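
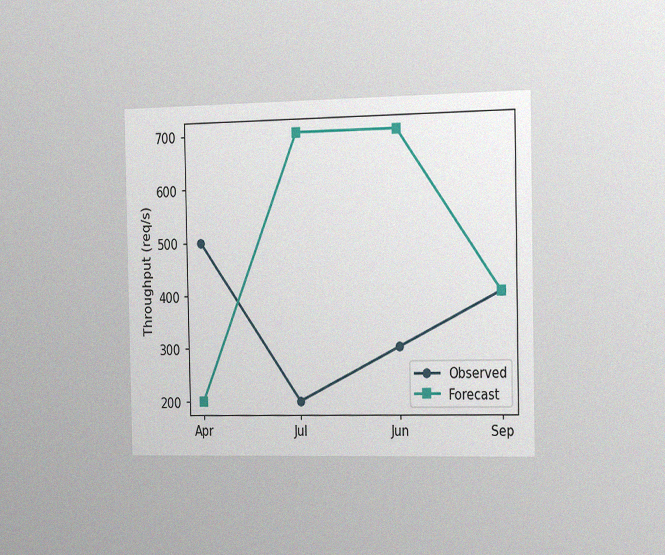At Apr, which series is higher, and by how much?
Observed, by 300req/s

The chart is viewed slightly from the right, with some photo noise. At Apr, Observed sits above the other line by 300req/s.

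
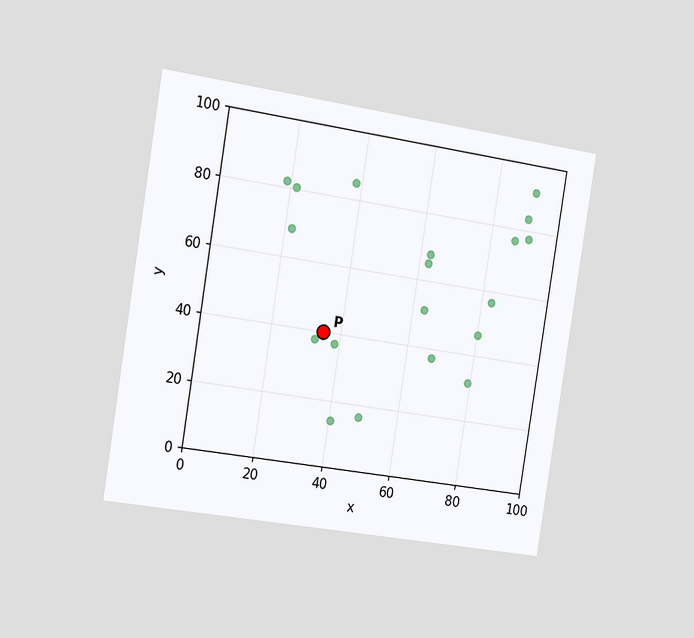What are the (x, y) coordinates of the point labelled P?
The chart is tilted about 9° clockwise and viewed slightly from the left. Following the gridlines from P to each axis, P sits at (35, 40).

(35, 40)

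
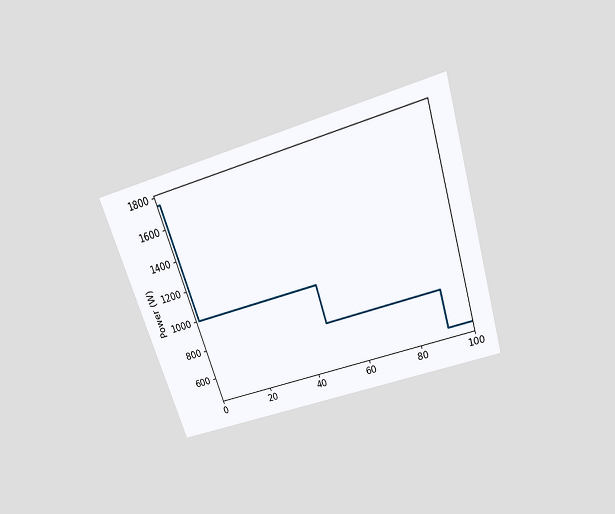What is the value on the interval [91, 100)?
500W

The chart is tilted about 18° counter-clockwise and viewed slightly from above. On [91, 100) the step sits at 500W.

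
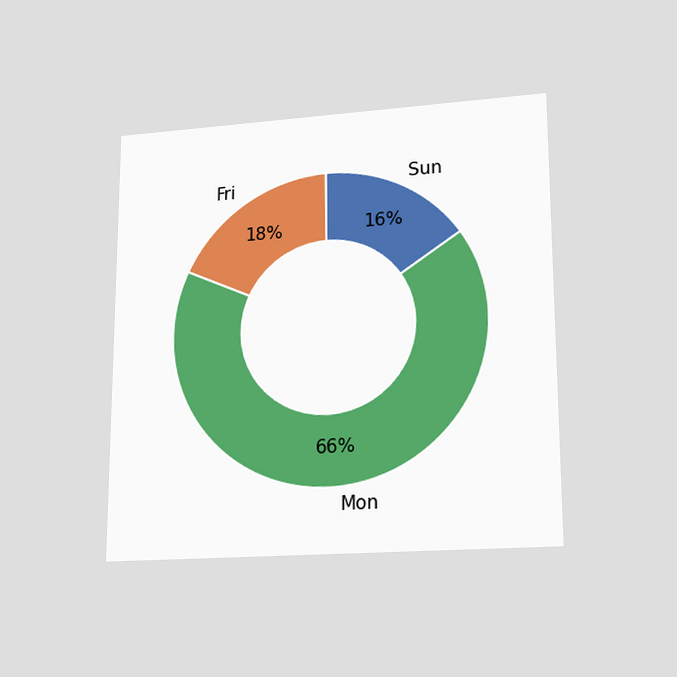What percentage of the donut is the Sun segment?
The chart is viewed at a slight angle. The Sun segment takes up 16% of the ring.

16%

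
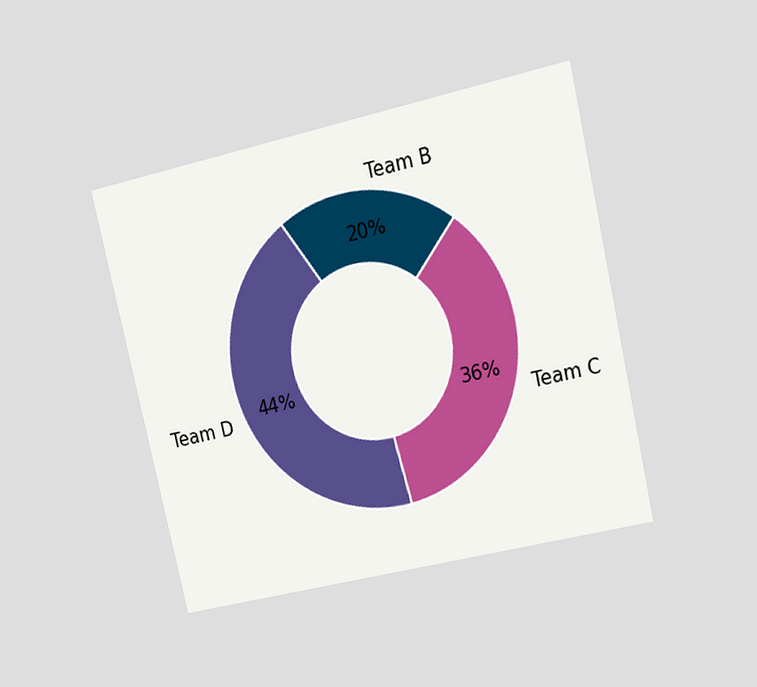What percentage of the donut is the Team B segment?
20%

The chart is tilted about 13° counter-clockwise and viewed at a slight angle. The Team B segment takes up 20% of the ring.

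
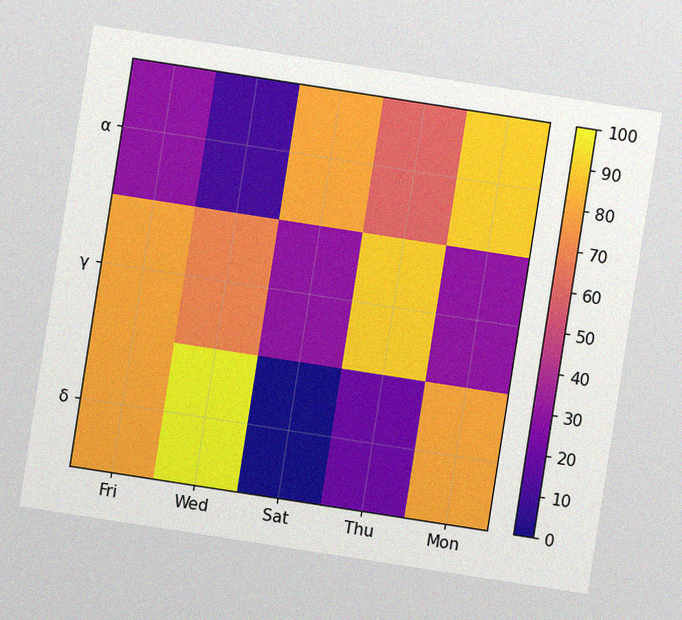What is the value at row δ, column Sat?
The chart is tilted about 9° clockwise, with some photo noise. Matching cell (δ, Sat) against the colorbar gives 0.

0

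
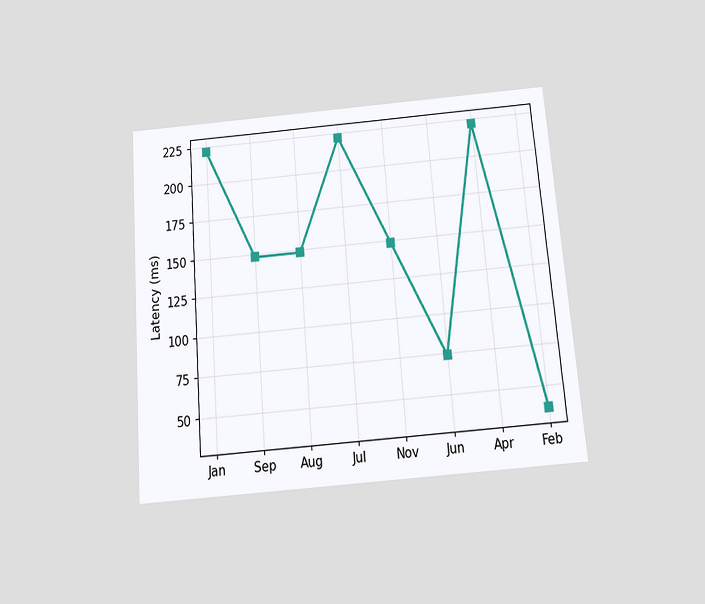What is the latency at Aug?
148ms

The chart is tilted about 5° counter-clockwise and viewed slightly from below. At Aug, the line is at 148ms.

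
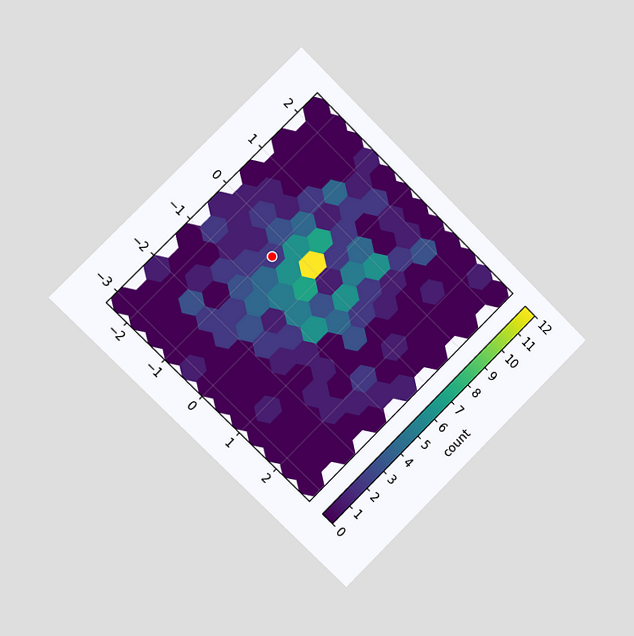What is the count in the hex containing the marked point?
2

The chart is tilted about 45° clockwise and viewed slightly from the left. The marked hex reads 2 on the colorbar.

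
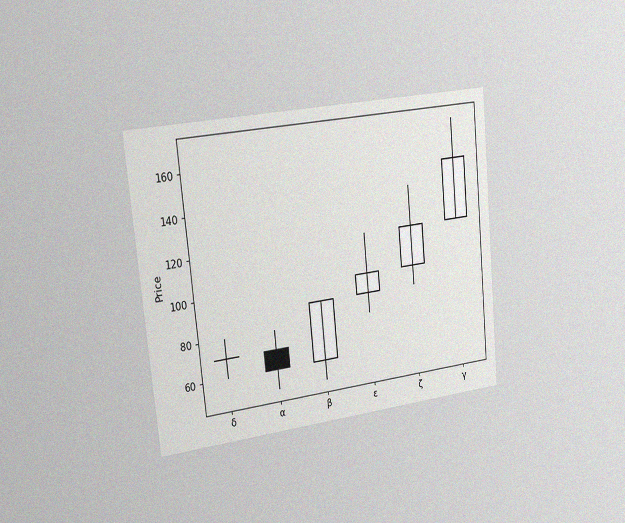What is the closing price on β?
The chart is tilted about 6° counter-clockwise and viewed slightly from the left, with some photo noise. The β candle closes at 90.

90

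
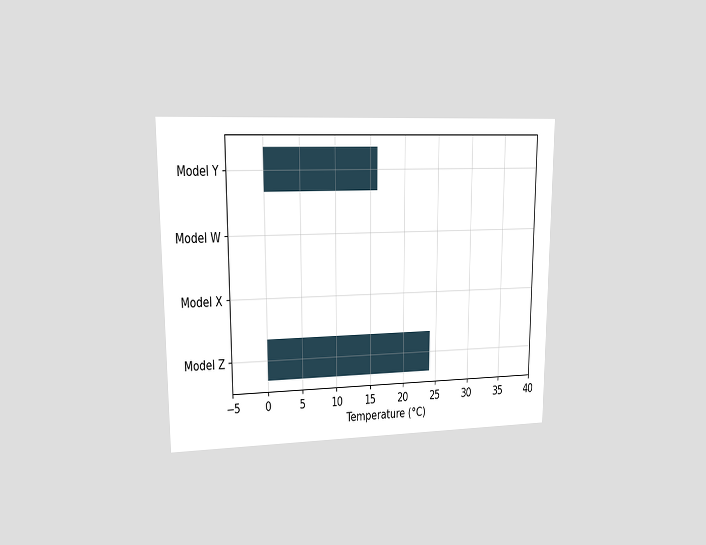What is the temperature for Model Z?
24°C

The chart is viewed at a slight angle. Reading along the chart's x-axis, the Model Z bar reaches 24°C.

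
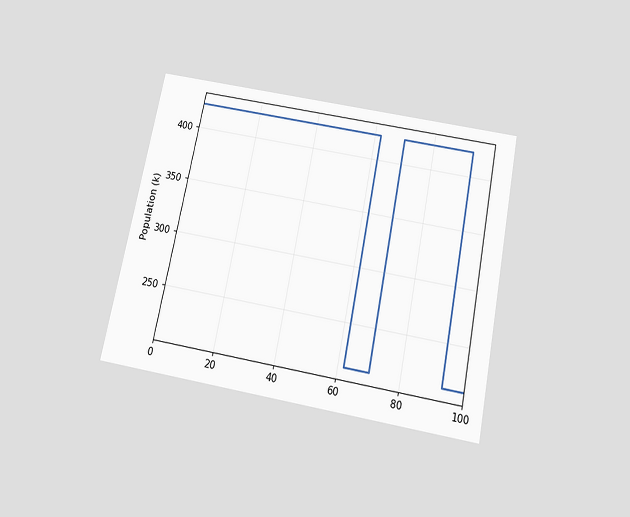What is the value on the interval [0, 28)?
424k

The chart is tilted about 11° clockwise and viewed slightly from below. On [0, 28) the step sits at 424k.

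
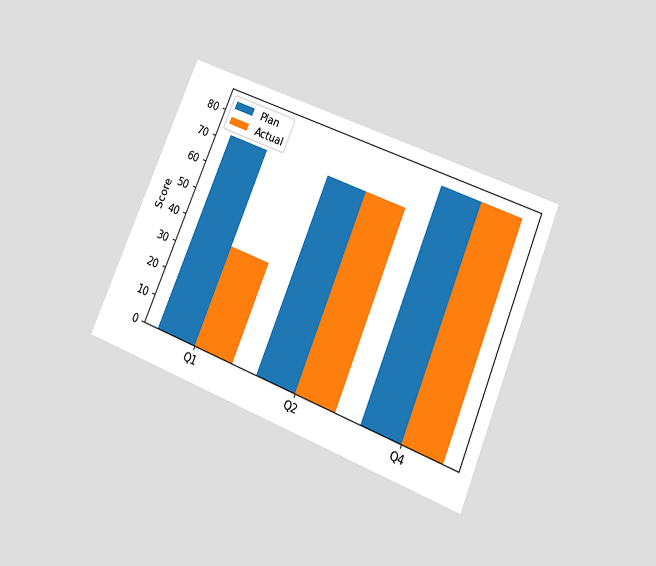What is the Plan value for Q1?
The chart is tilted about 22° clockwise and viewed slightly from below. The Plan bar at Q1 reaches 72 on the y-axis.

72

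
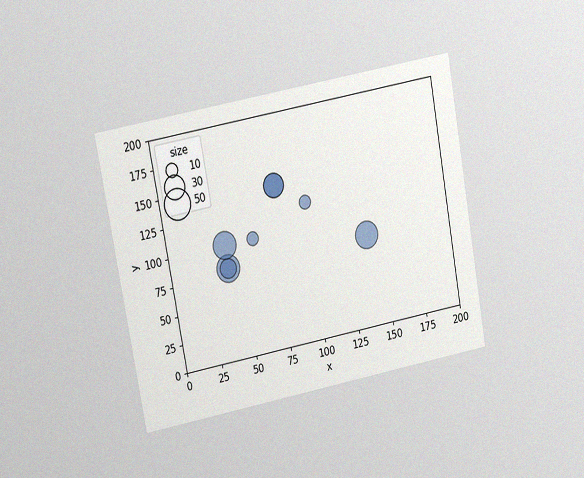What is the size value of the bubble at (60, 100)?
10

The chart is tilted about 10° counter-clockwise and viewed at a slight angle, with some photo noise. Matching the bubble at (60, 100) against the size legend gives 10.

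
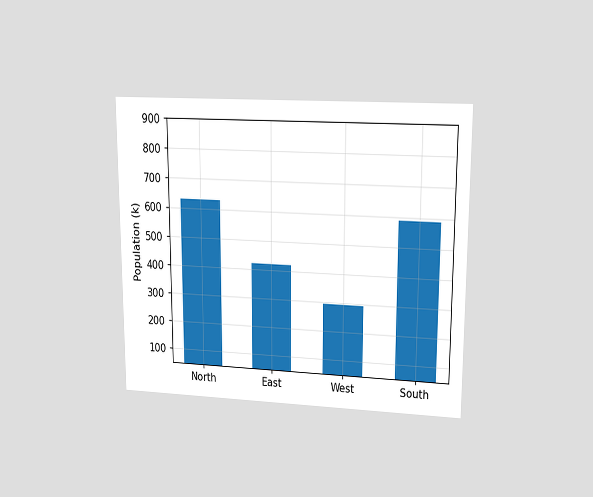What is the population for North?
630k

The chart is viewed at a slight angle. Reading along the chart's y-axis, the North bar reaches 630k.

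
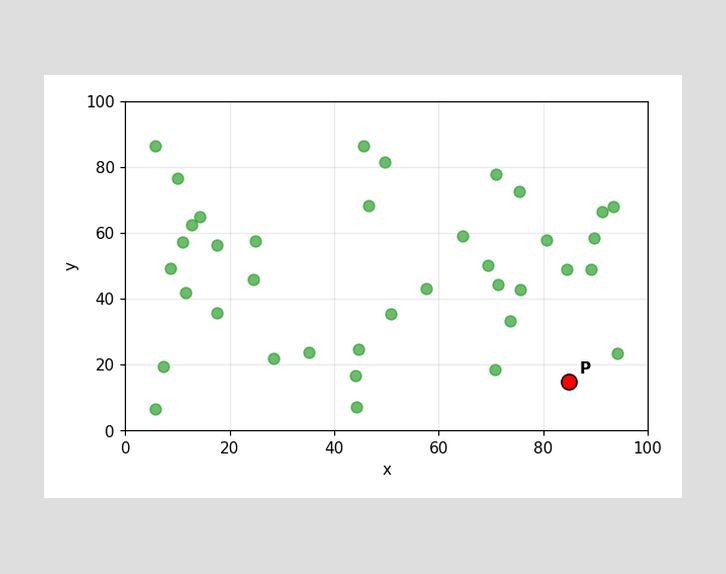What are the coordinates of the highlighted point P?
Following the gridlines from P to each axis, P sits at (85, 15).

(85, 15)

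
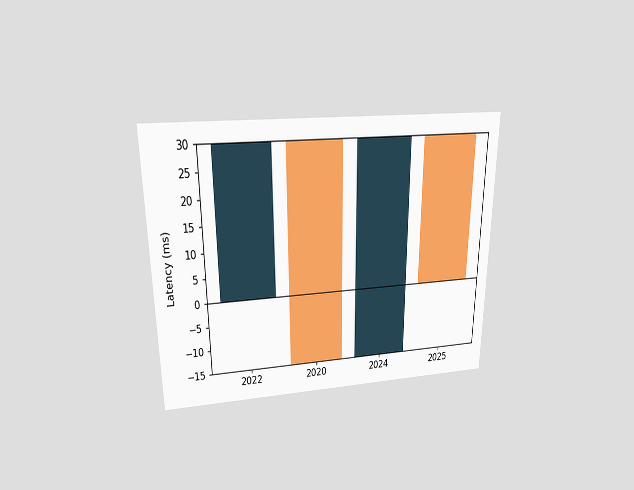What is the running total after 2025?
0ms

The chart is viewed slightly from above. After 2025 the running total reaches 0ms.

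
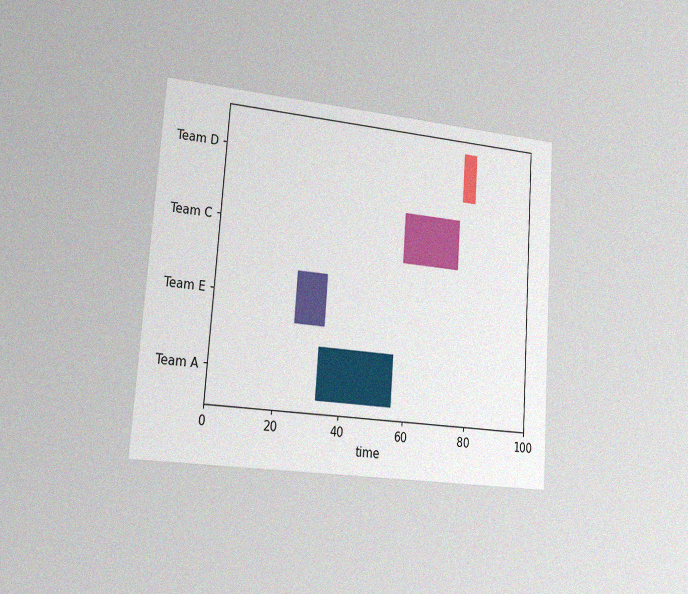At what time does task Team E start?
25

The chart is tilted about 4° clockwise and viewed slightly from the left, with some photo noise. The Team E bar begins at t=25.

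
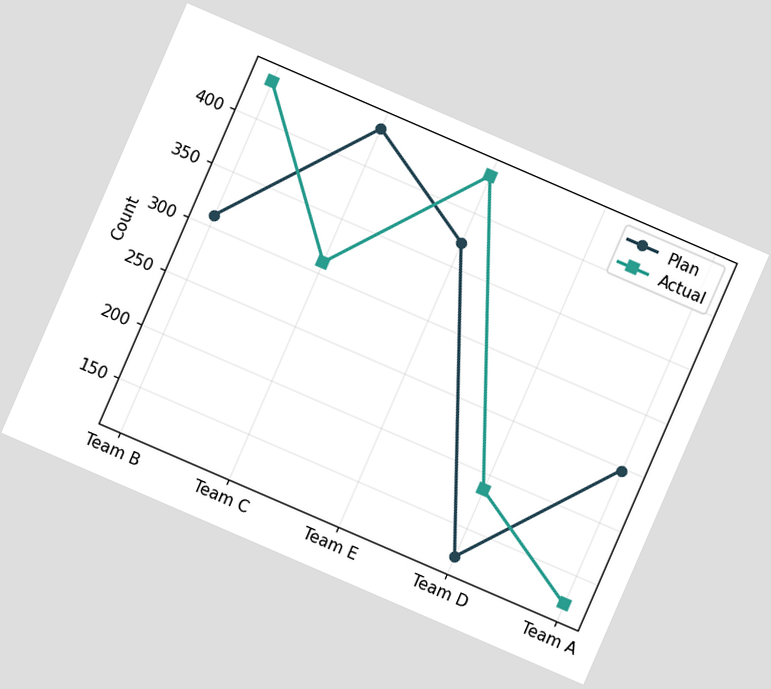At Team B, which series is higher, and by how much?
The chart is tilted about 23° clockwise. At Team B, Actual sits above the other line by 124.

Actual, by 124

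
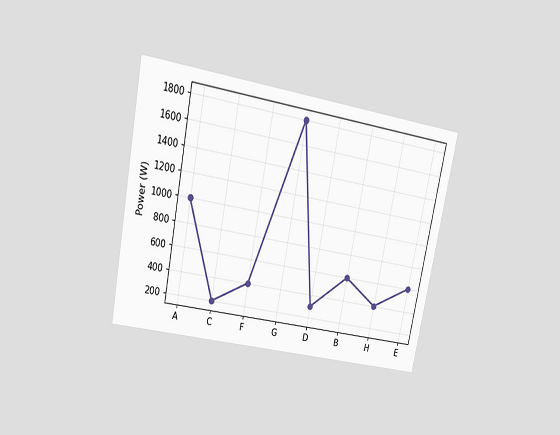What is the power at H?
The chart is tilted about 11° clockwise and viewed at a slight angle. At H, the line is at 400W.

400W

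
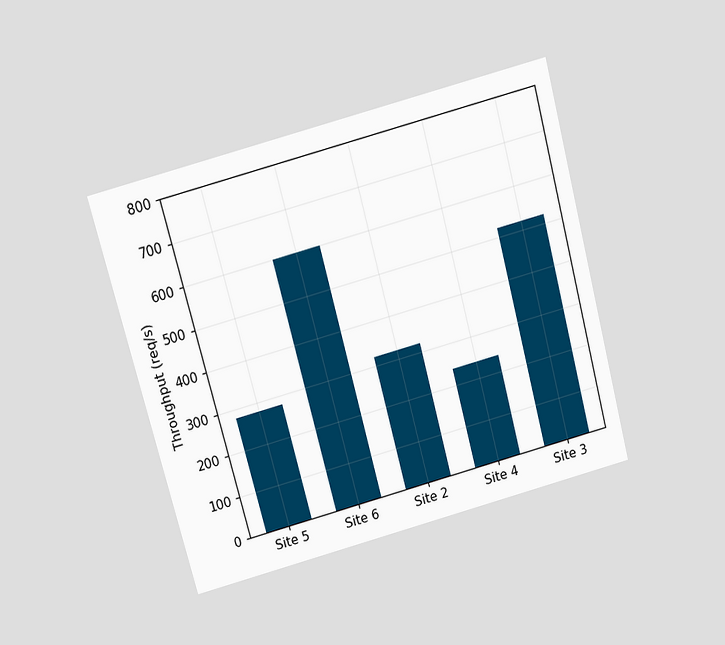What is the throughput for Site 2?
320req/s

The chart is tilted about 15° counter-clockwise and viewed slightly from above. Reading along the chart's y-axis, the Site 2 bar reaches 320req/s.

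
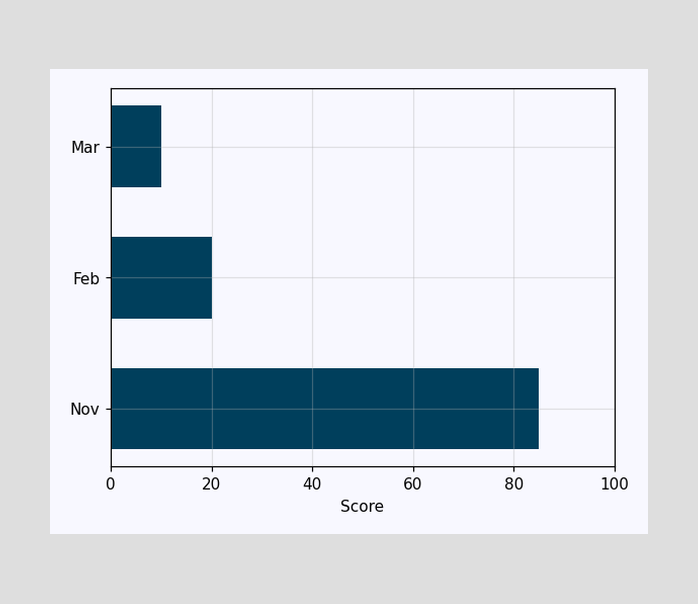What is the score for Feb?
Reading along the chart's x-axis, the Feb bar reaches 20.

20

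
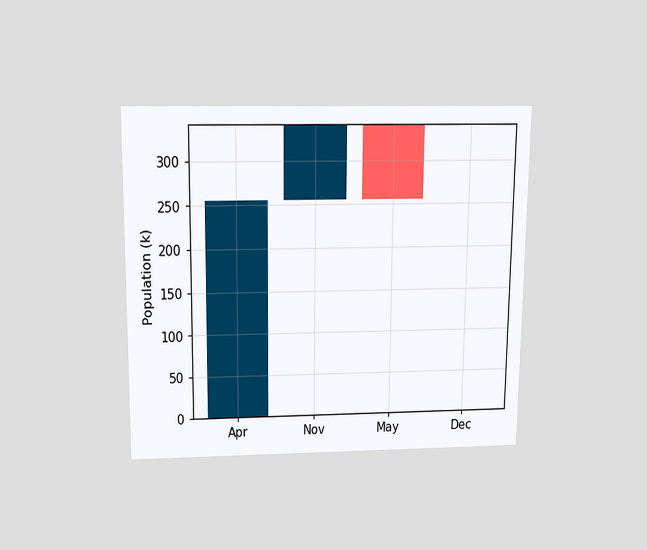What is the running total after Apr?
The chart is viewed slightly from above. After Apr the running total reaches 255k.

255k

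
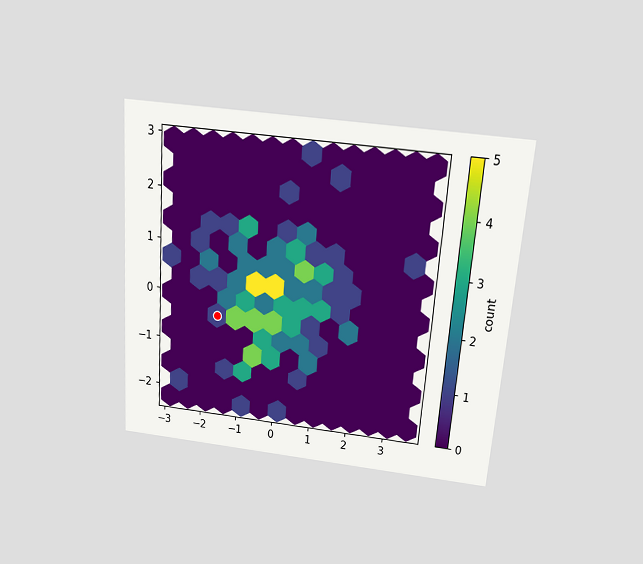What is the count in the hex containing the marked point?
1

The chart is tilted about 4° clockwise and viewed slightly from above. The marked hex reads 1 on the colorbar.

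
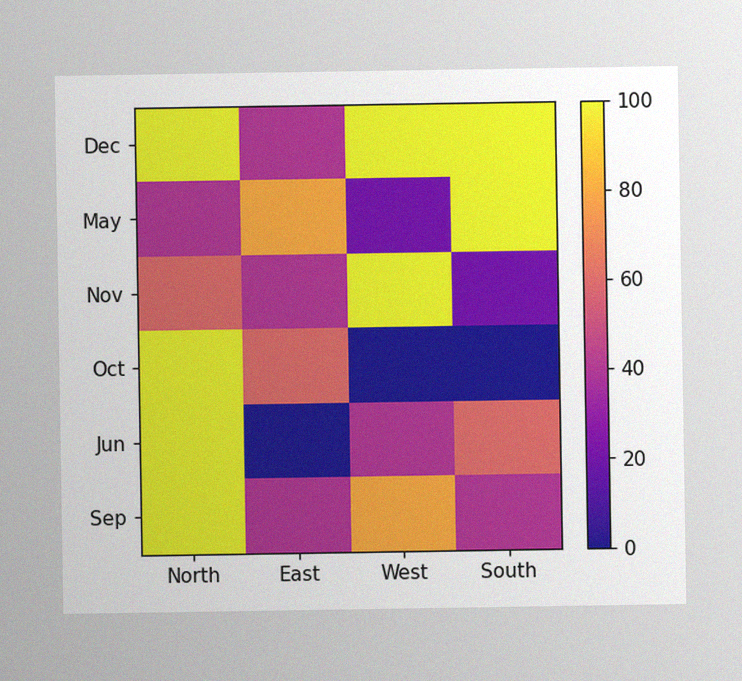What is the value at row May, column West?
20

The image has some photo noise and uneven lighting. Matching cell (May, West) against the colorbar gives 20.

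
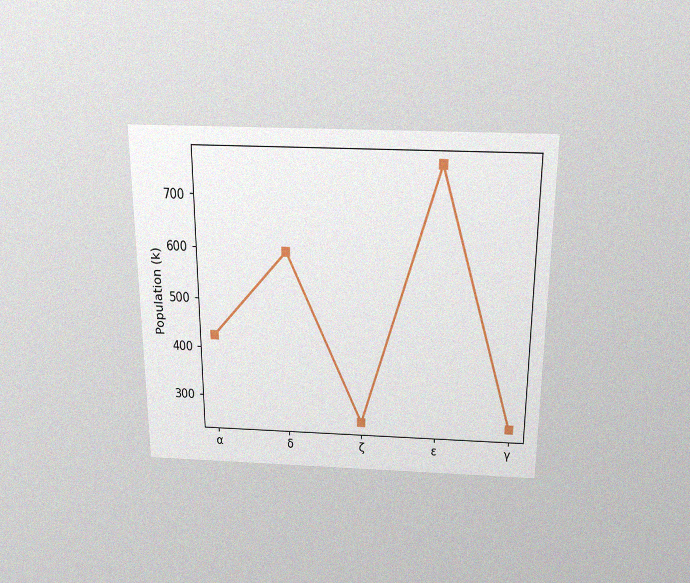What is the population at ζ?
255k

The chart is viewed slightly from above, with some photo noise. At ζ, the line is at 255k.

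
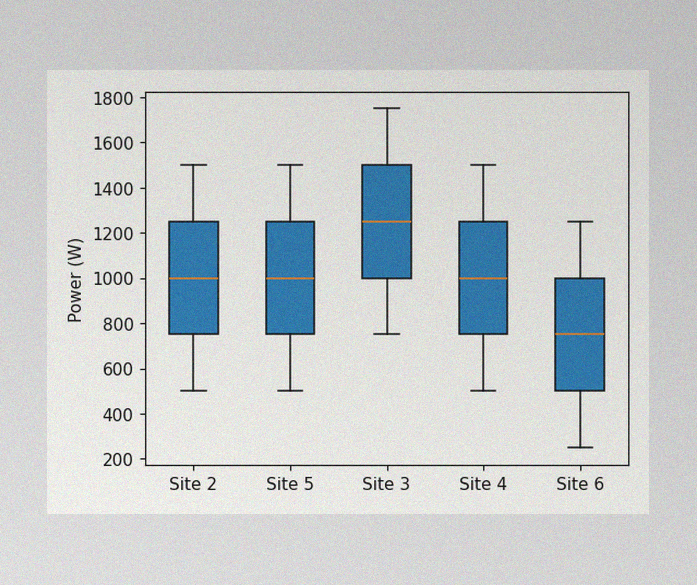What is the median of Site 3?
The image has some photo noise and uneven lighting. The median line in the Site 3 box sits at 1250W.

1250W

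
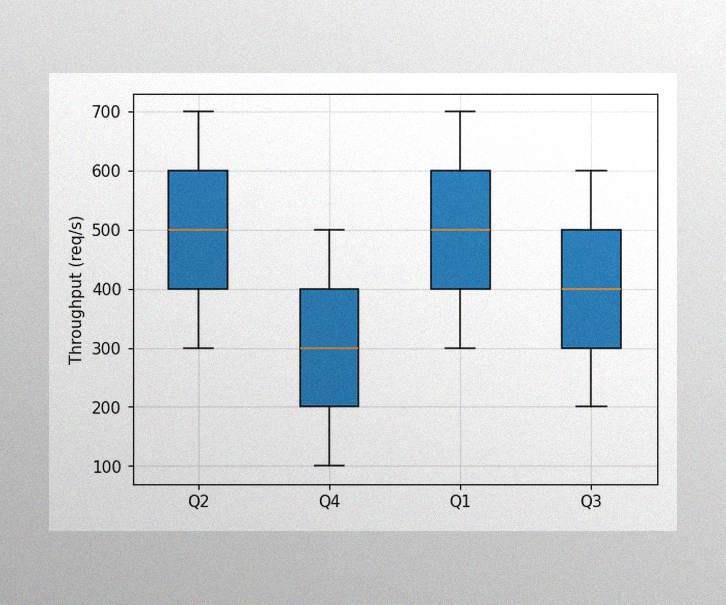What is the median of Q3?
The image has some photo noise and uneven lighting. The median line in the Q3 box sits at 400req/s.

400req/s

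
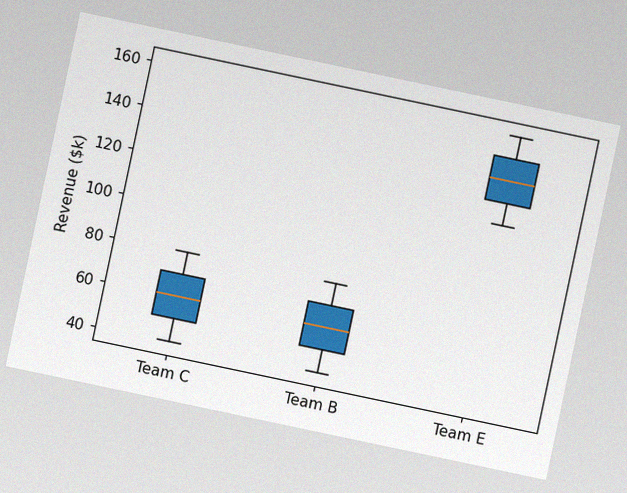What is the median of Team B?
$60k

The chart is tilted about 12° clockwise, with some photo noise. The median line in the Team B box sits at $60k.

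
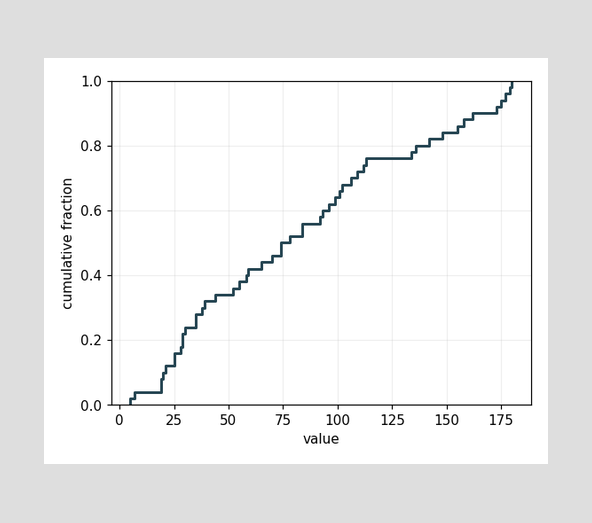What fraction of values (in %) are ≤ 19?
At x=19 the ECDF step is at 8%.

8%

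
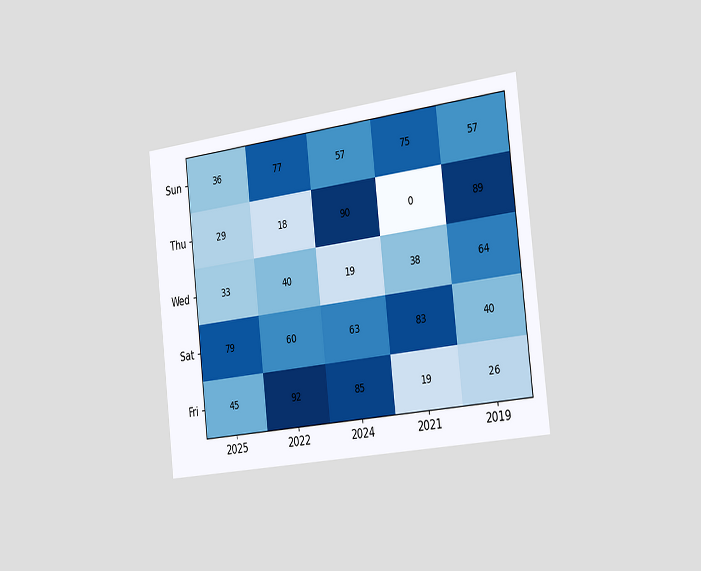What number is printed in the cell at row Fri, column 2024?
85

The chart is tilted about 6° counter-clockwise and viewed slightly from the right. The (Fri, 2024) cell reads 85.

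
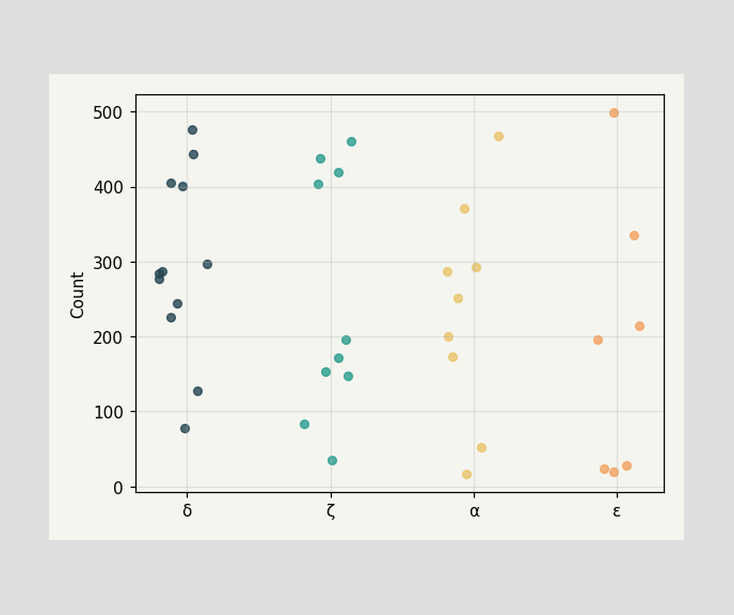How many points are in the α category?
9

Counting the markers in the α column gives 9.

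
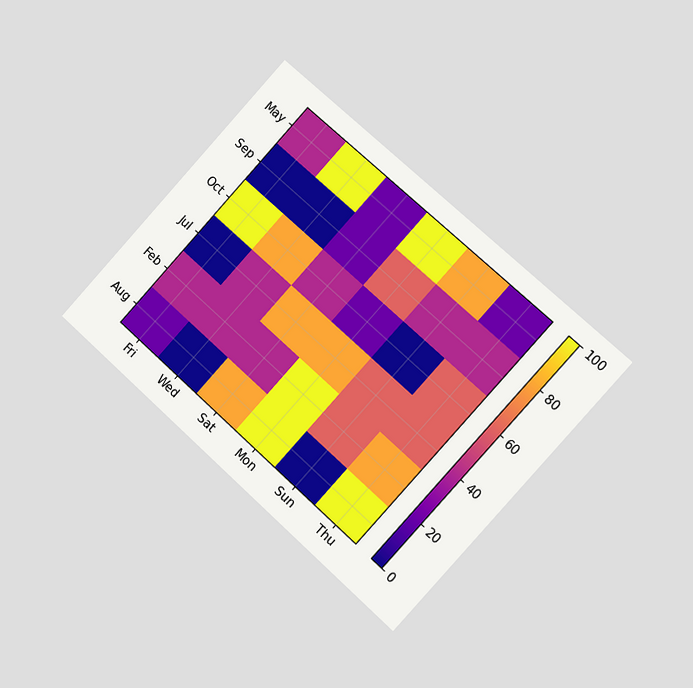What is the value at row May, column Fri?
40

The chart is tilted about 42° clockwise and viewed slightly from the right. Matching cell (May, Fri) against the colorbar gives 40.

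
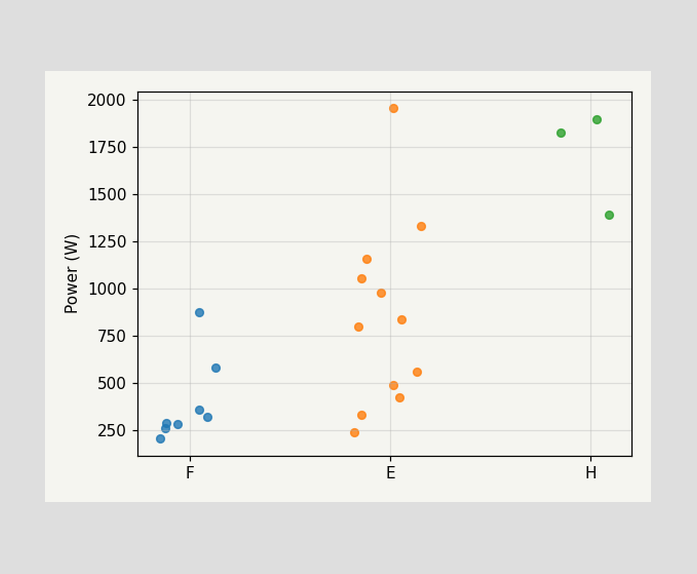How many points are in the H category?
3

Counting the markers in the H column gives 3.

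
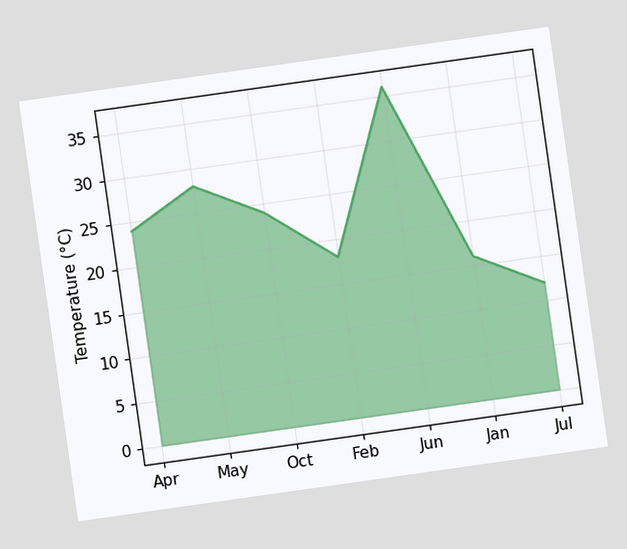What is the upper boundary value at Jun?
36°C

The chart is tilted about 8° counter-clockwise. At Jun the upper boundary is at 36°C.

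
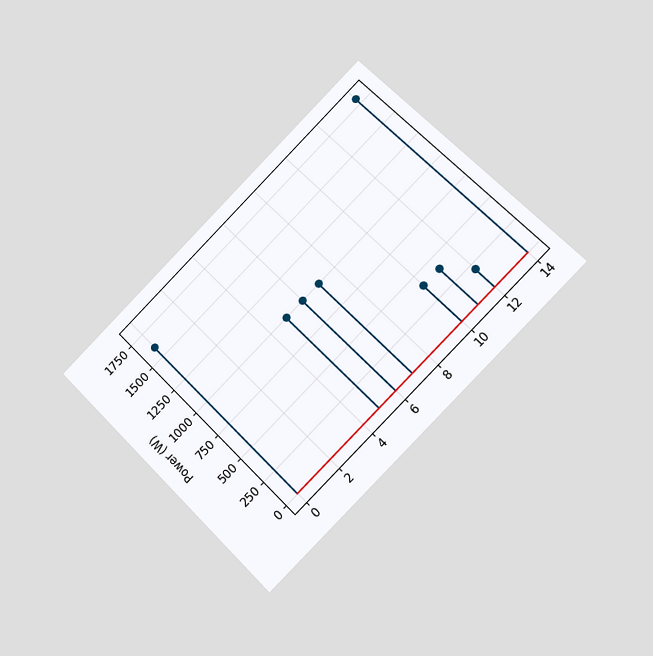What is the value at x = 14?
1800W

The chart is tilted about 45° counter-clockwise and viewed slightly from the right. The stem at x=14 reaches 1800W.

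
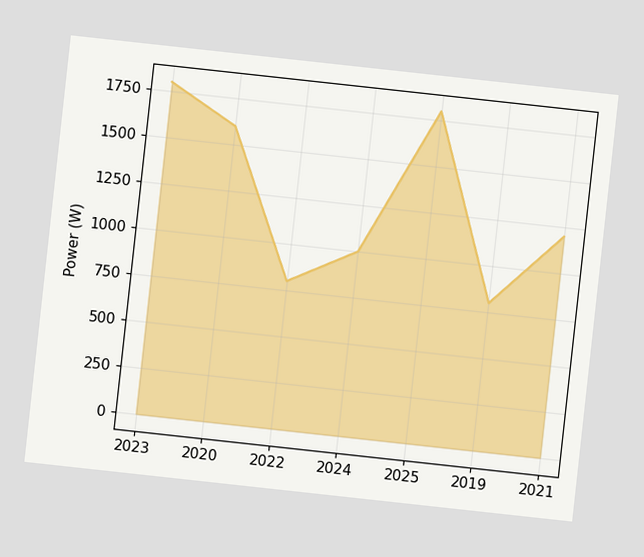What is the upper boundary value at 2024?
The chart is tilted about 6° clockwise. At 2024 the upper boundary is at 1000W.

1000W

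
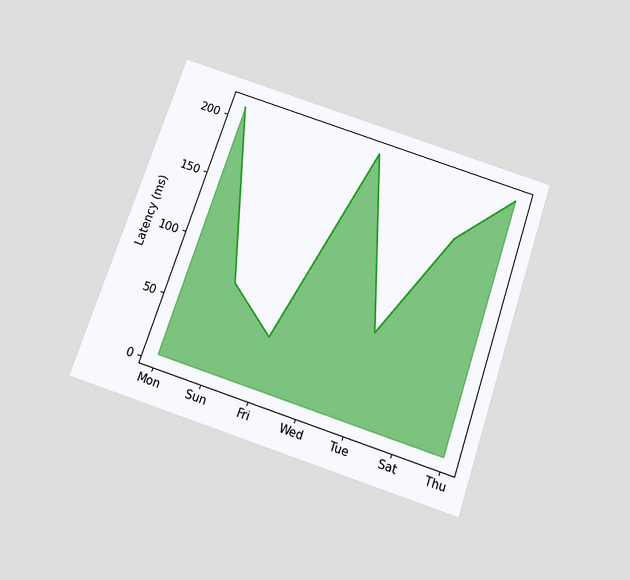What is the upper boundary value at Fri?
45ms

The chart is tilted about 18° clockwise and viewed slightly from below. At Fri the upper boundary is at 45ms.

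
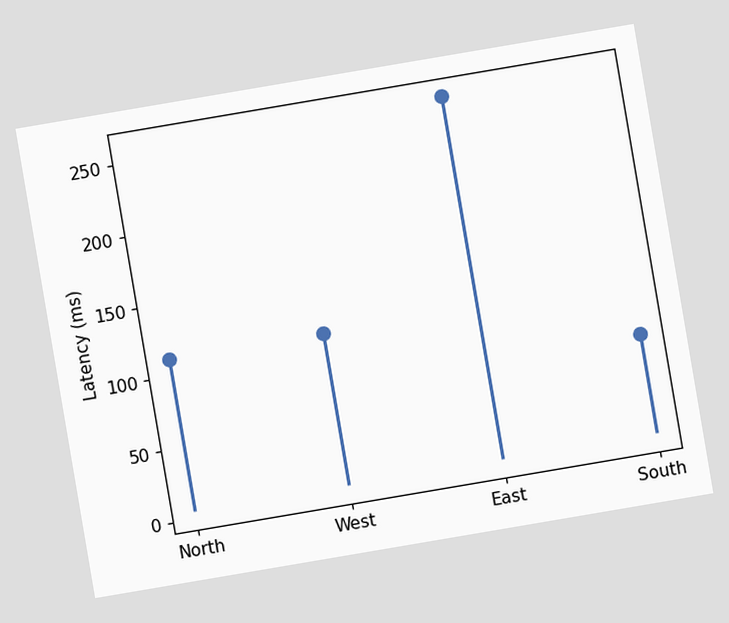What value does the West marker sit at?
The chart is tilted about 10° counter-clockwise. The West marker sits at 111ms.

111ms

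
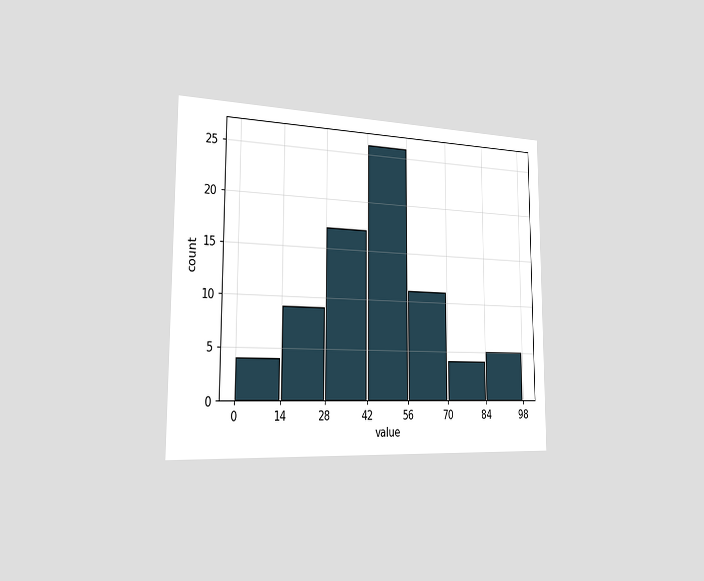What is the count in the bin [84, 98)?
The chart is viewed slightly from the left. The [84, 98) bin has height 5.

5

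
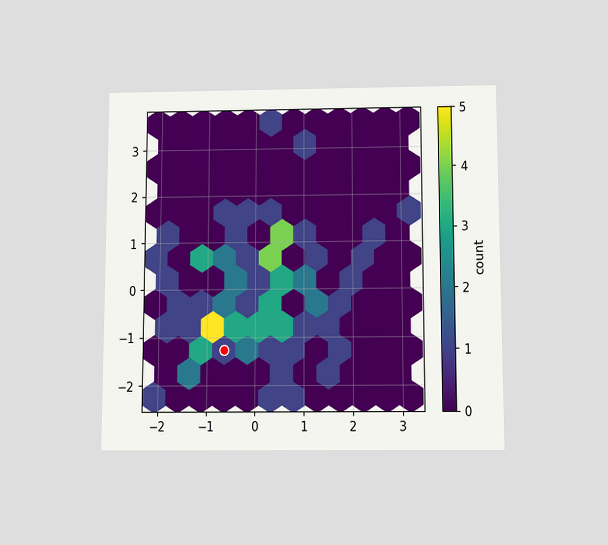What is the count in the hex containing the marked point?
The chart is viewed slightly from below. The marked hex reads 1 on the colorbar.

1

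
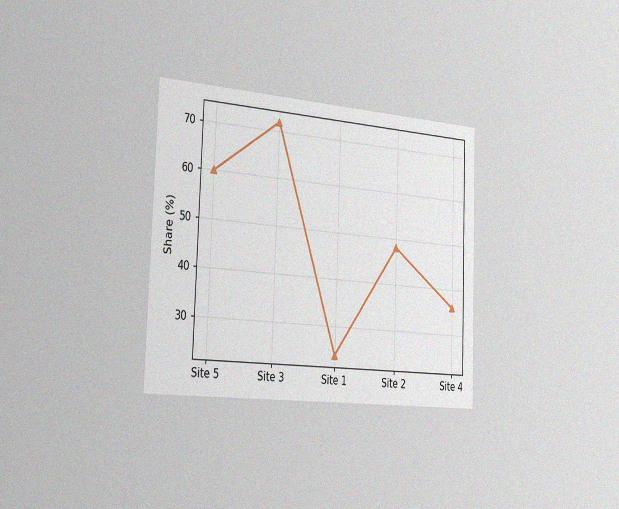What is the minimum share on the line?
The chart is tilted about 2° clockwise and viewed slightly from the left, with some photo noise. The lowest point is at Site 1, and reading across to the y-axis gives 24%.

24%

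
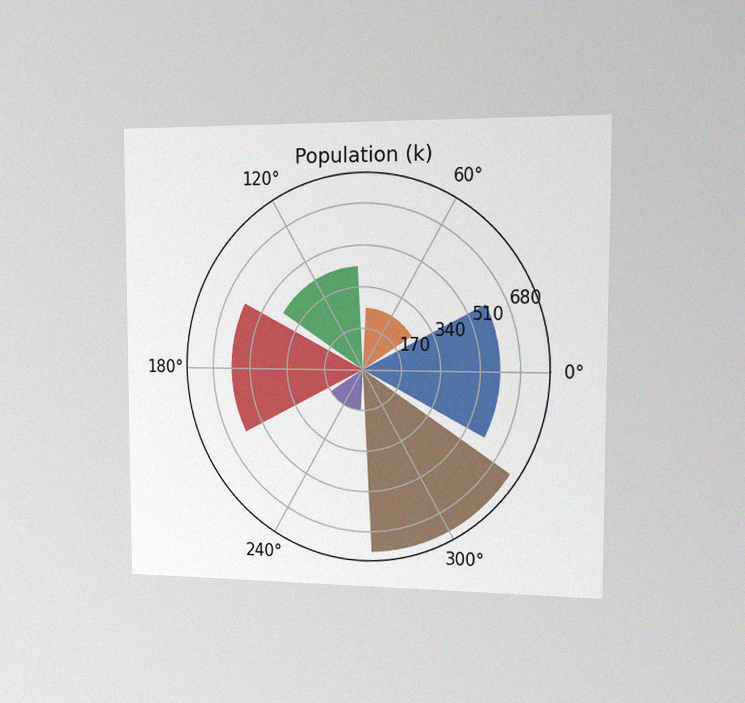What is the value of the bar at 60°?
The chart is viewed slightly from the right, with some photo noise. The bar at 60° reaches 255k on the radial axis.

255k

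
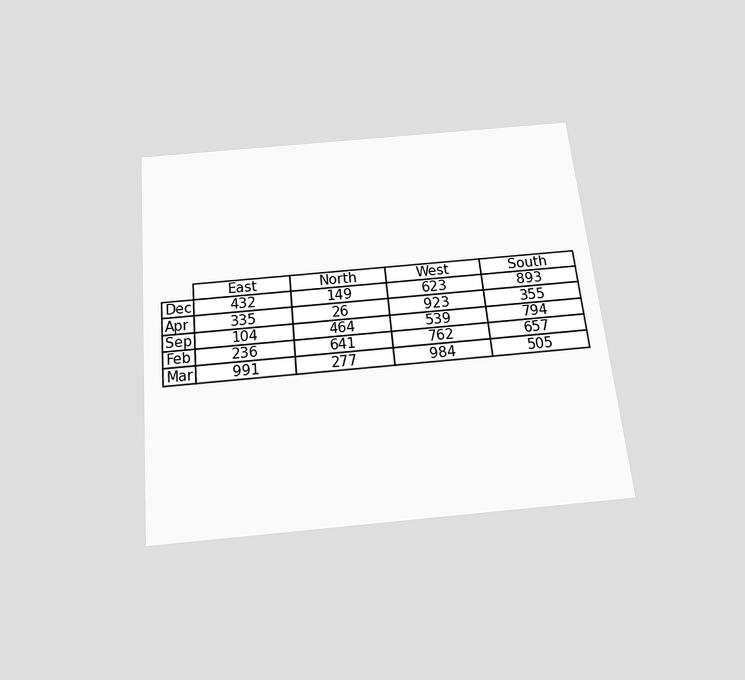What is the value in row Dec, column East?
432

The chart is tilted about 6° counter-clockwise and viewed slightly from below. The (Dec, East) cell reads 432.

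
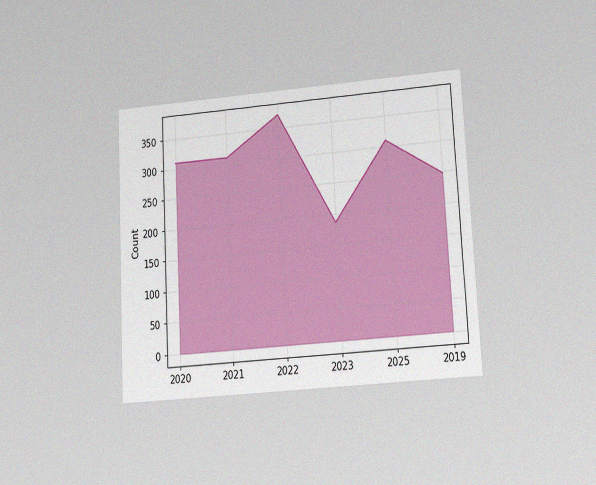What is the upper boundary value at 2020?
310

The chart is tilted about 3° counter-clockwise and viewed at a slight angle, with some photo noise. At 2020 the upper boundary is at 310.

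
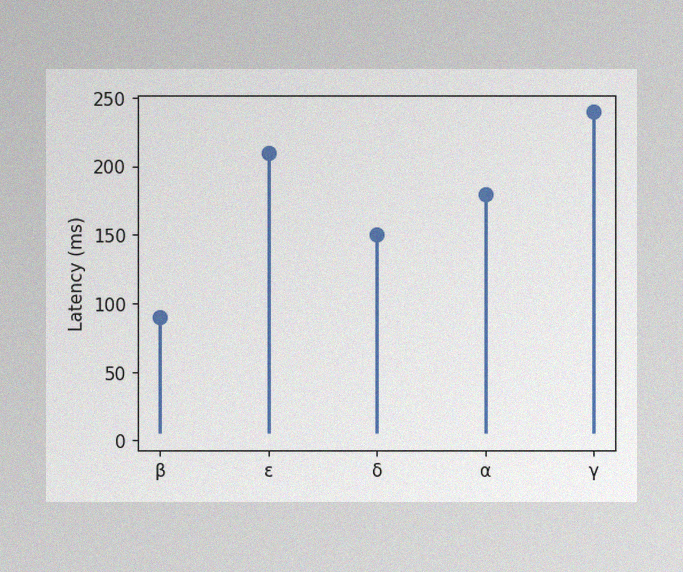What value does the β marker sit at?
90ms

The image has some photo noise and uneven lighting. The β marker sits at 90ms.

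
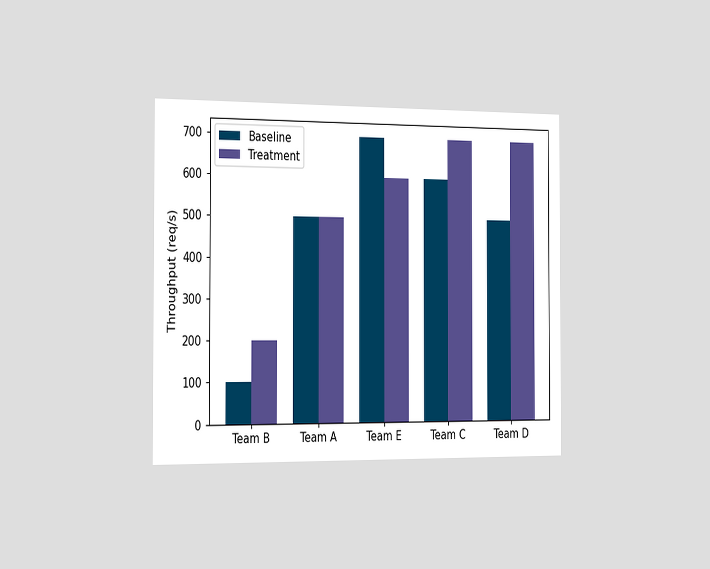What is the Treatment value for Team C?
The chart is viewed slightly from the left. The Treatment bar at Team C reaches 700req/s on the y-axis.

700req/s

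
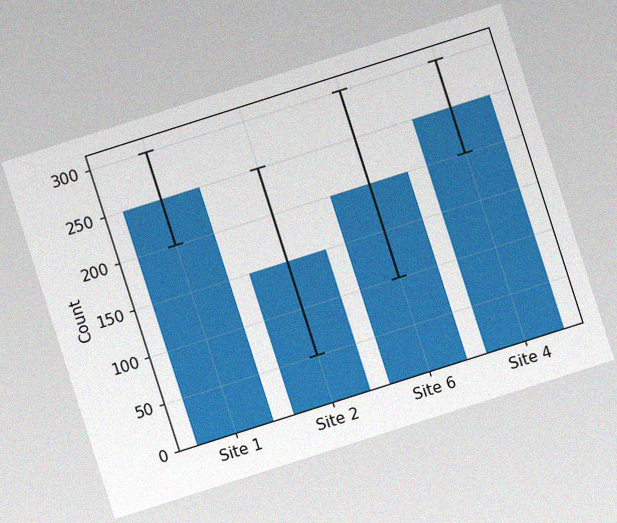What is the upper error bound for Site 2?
250

The chart is tilted about 18° counter-clockwise, with some photo noise. The Site 2 bar's upper whisker reaches 250.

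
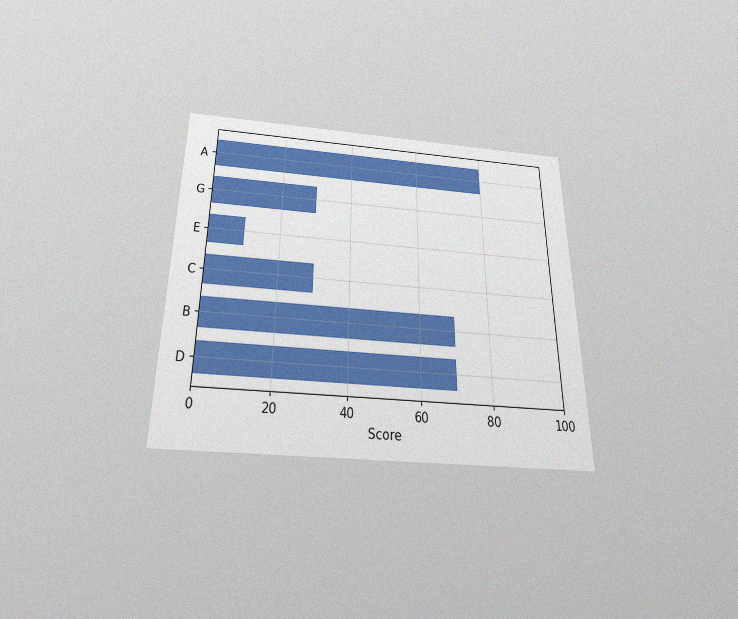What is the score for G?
30

The chart is viewed slightly from below, with some photo noise. Reading along the chart's x-axis, the G bar reaches 30.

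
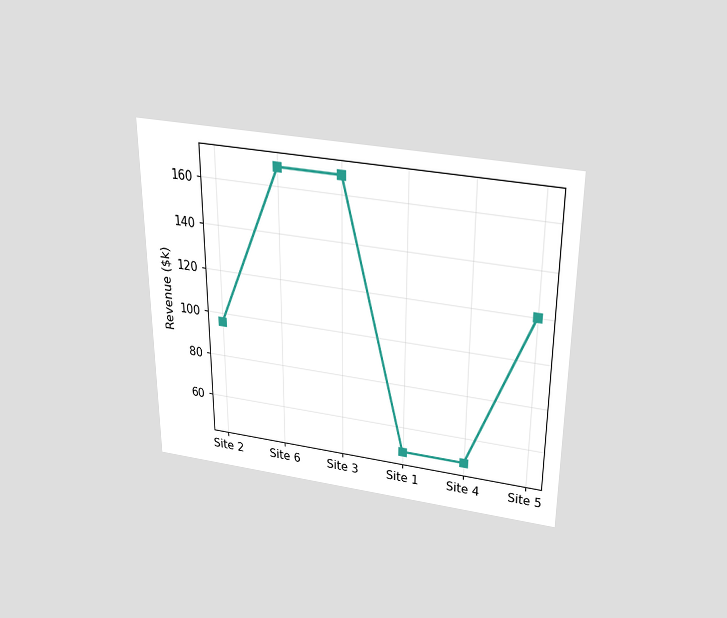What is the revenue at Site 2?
The chart is viewed slightly from above. At Site 2, the line is at $96k.

$96k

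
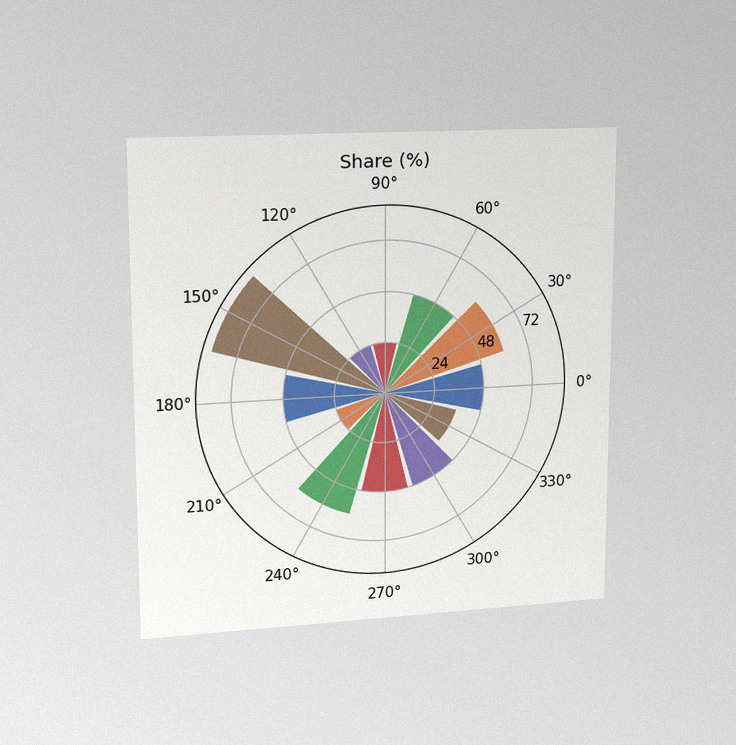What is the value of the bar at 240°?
60%

The chart is viewed slightly from the left, with some photo noise. The bar at 240° reaches 60% on the radial axis.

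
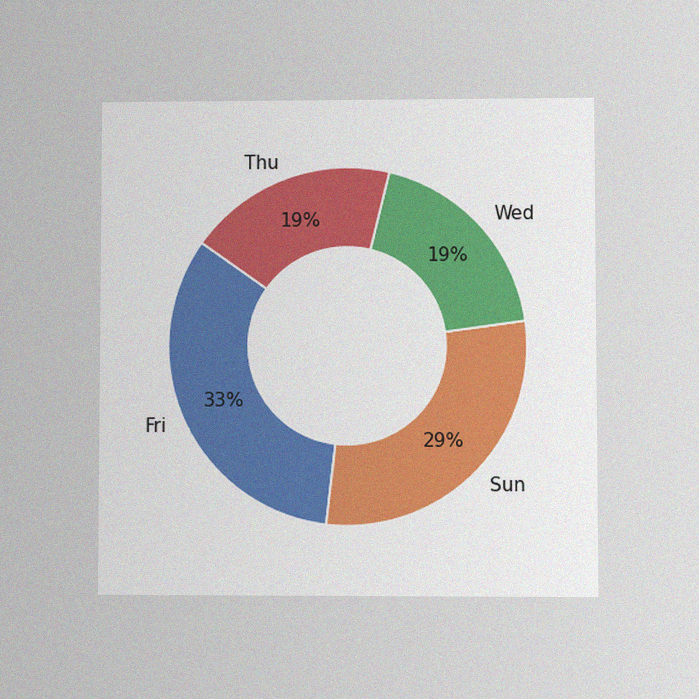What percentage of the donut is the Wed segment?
The chart is viewed at a slight angle, with some photo noise. The Wed segment takes up 19% of the ring.

19%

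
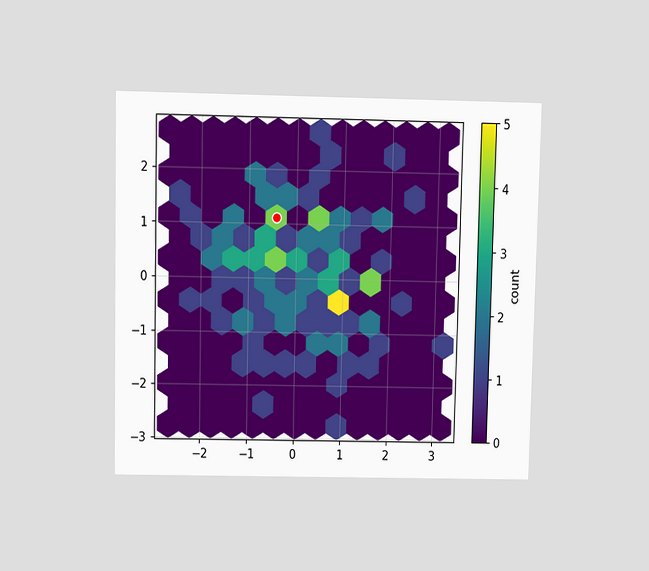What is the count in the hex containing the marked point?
The chart is viewed slightly from above. The marked hex reads 4 on the colorbar.

4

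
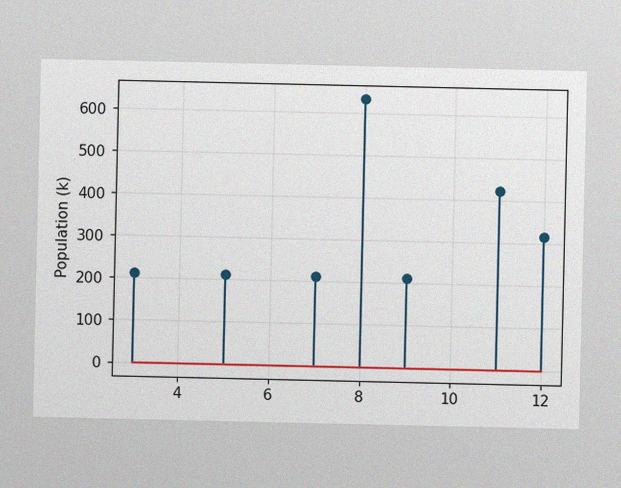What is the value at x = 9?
212k

The image has some photo noise and uneven lighting. The stem at x=9 reaches 212k.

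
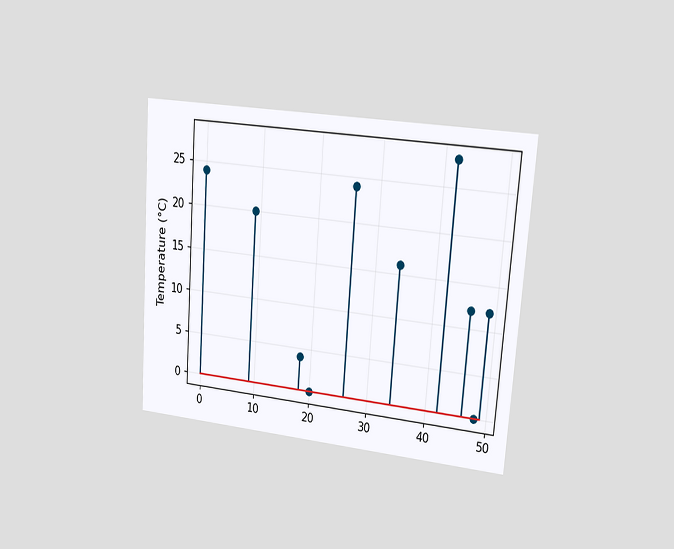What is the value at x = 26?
The chart is tilted about 4° clockwise and viewed slightly from the right. The stem at x=26 reaches 24°C.

24°C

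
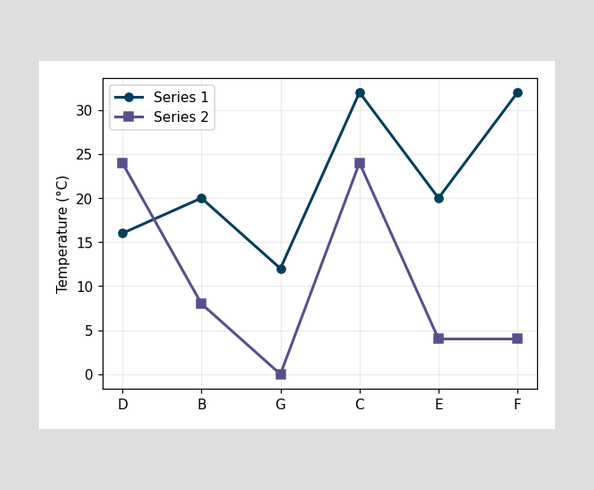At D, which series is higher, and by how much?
Series 2, by 8°C

At D, Series 2 sits above the other line by 8°C.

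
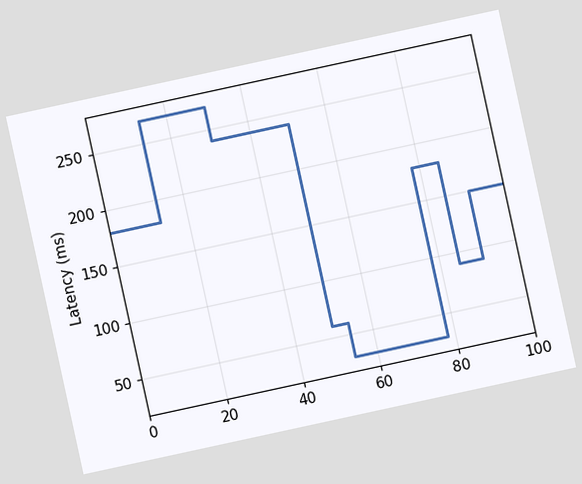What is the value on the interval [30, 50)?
The chart is tilted about 12° counter-clockwise. On [30, 50) the step sits at 240ms.

240ms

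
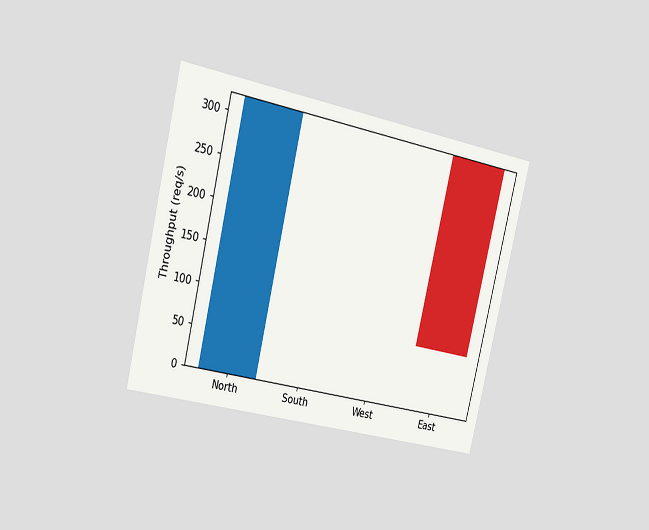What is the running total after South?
The chart is tilted about 13° clockwise and viewed slightly from the left. After South the running total reaches 320req/s.

320req/s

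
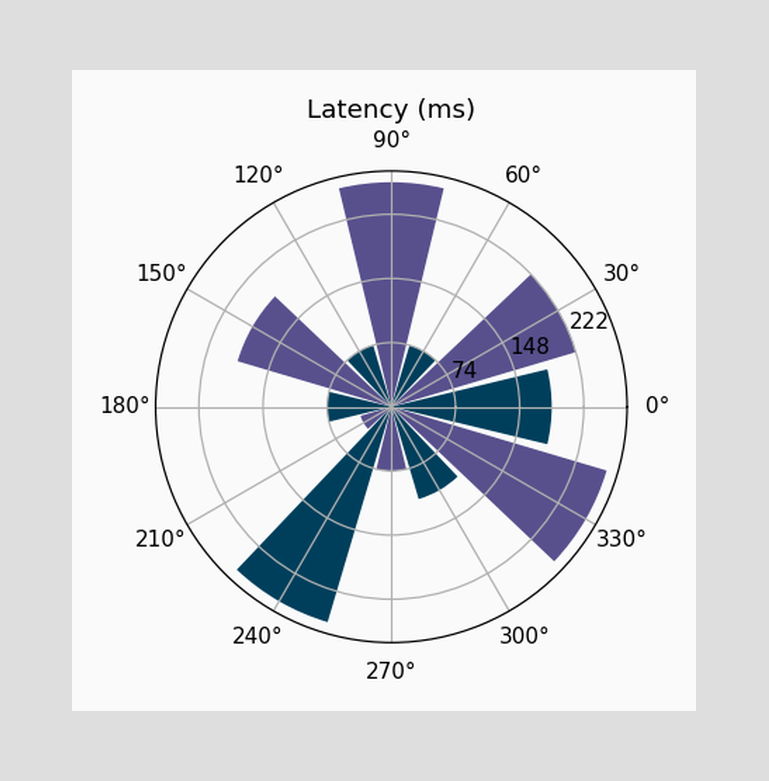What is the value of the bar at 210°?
The bar at 210° reaches 37ms on the radial axis.

37ms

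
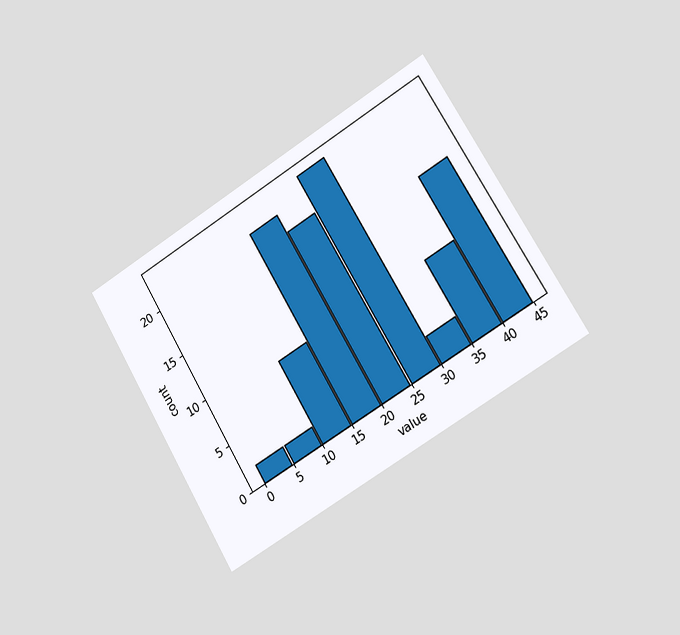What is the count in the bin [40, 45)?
16

The chart is tilted about 31° counter-clockwise and viewed slightly from the right. The [40, 45) bin has height 16.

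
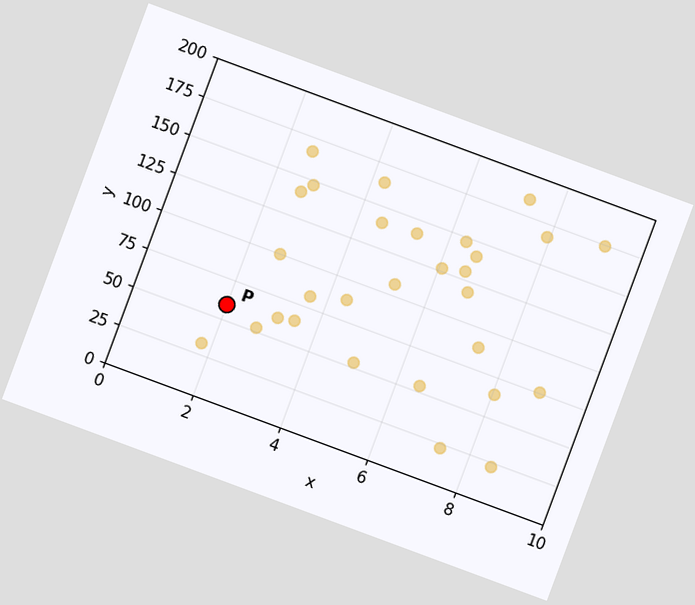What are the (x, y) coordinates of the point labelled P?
The chart is tilted about 20° clockwise. Following the gridlines from P to each axis, P sits at (2, 60).

(2, 60)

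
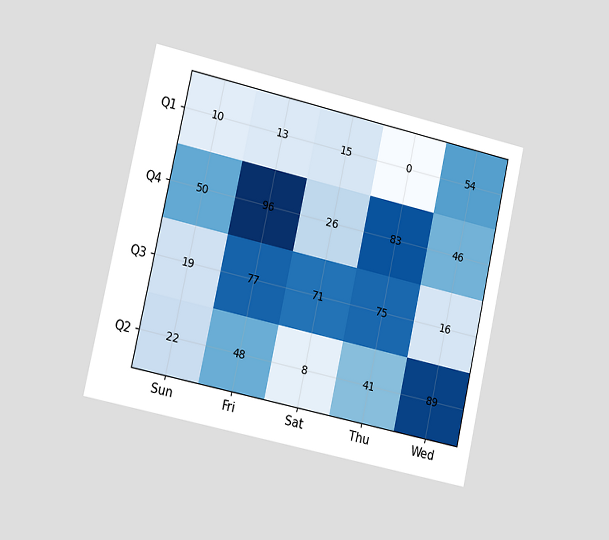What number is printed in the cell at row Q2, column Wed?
89

The chart is tilted about 12° clockwise and viewed slightly from the left. The (Q2, Wed) cell reads 89.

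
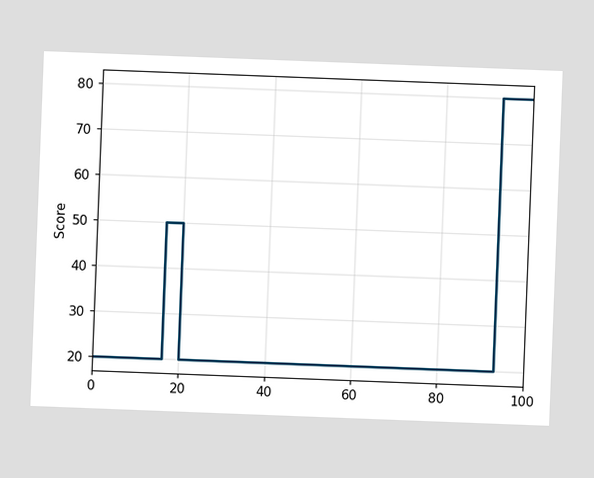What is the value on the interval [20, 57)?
The chart is tilted about 2° clockwise. On [20, 57) the step sits at 20.

20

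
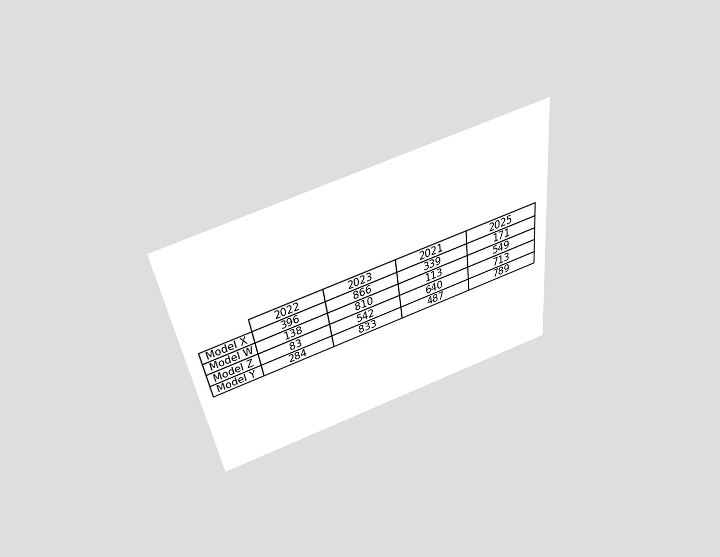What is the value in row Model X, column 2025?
171

The chart is tilted about 8° counter-clockwise and viewed slightly from above. The (Model X, 2025) cell reads 171.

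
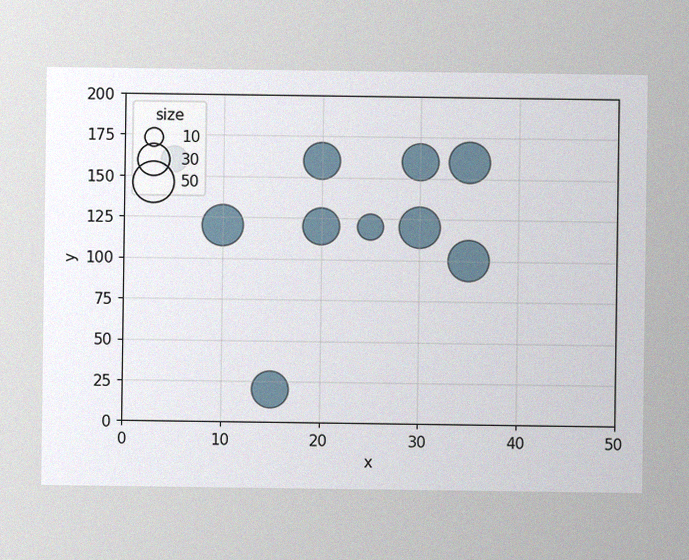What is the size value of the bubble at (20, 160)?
The image has some photo noise and uneven lighting. Matching the bubble at (20, 160) against the size legend gives 40.

40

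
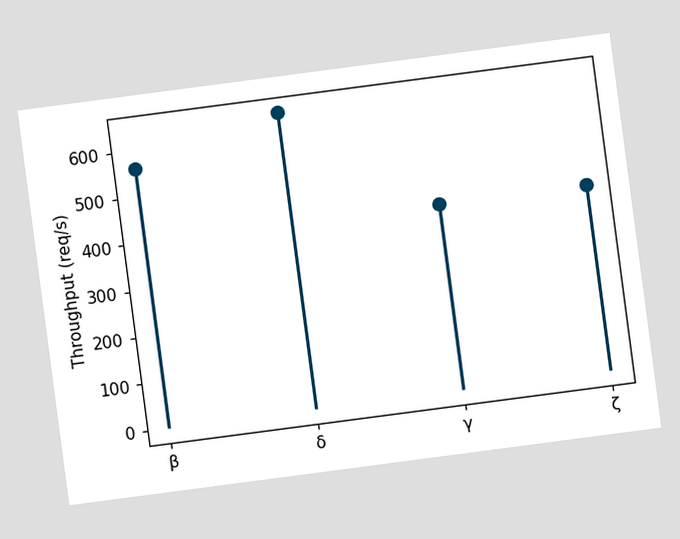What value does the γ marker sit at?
The chart is tilted about 7° counter-clockwise. The γ marker sits at 400req/s.

400req/s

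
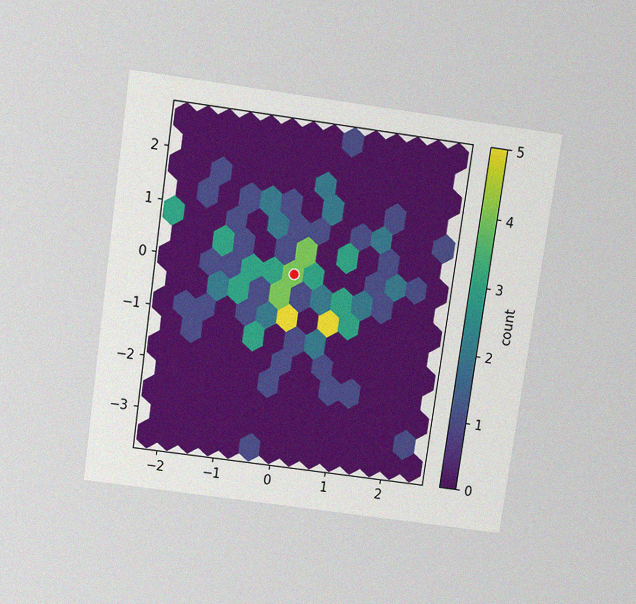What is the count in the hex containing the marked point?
4

The chart is tilted about 8° clockwise and viewed slightly from above, with some photo noise. The marked hex reads 4 on the colorbar.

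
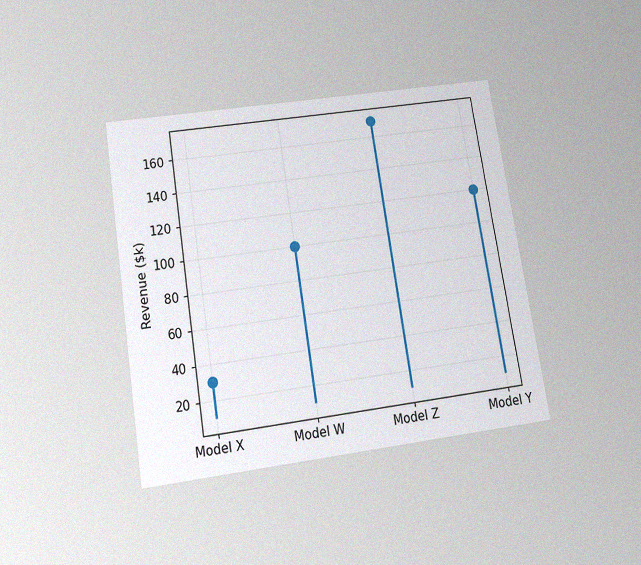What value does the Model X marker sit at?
The chart is tilted about 9° counter-clockwise and viewed slightly from below, with some photo noise. The Model X marker sits at $30k.

$30k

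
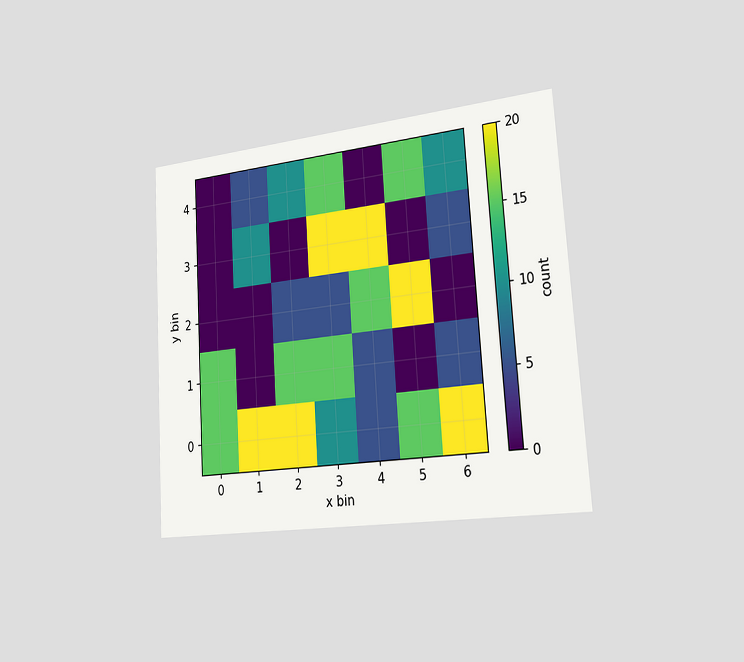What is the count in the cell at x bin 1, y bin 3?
The chart is tilted about 4° counter-clockwise and viewed slightly from the right. Matching the cell (1, 3) against the colorbar gives 10.

10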